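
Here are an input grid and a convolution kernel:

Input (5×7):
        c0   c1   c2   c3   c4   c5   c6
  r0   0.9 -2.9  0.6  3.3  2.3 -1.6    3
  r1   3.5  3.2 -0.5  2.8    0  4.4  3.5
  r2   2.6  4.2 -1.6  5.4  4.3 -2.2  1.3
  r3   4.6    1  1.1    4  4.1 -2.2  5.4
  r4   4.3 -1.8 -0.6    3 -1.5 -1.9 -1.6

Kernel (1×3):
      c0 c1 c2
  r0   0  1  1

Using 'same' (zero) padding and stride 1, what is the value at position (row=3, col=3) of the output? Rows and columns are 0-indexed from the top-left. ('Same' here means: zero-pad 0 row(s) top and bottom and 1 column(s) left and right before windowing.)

The receptive field on the zero-padded input at this output position is [1.1 4 4.1]. Elementwise product with the kernel and sum: 4·1 + 4.1·1.

8.1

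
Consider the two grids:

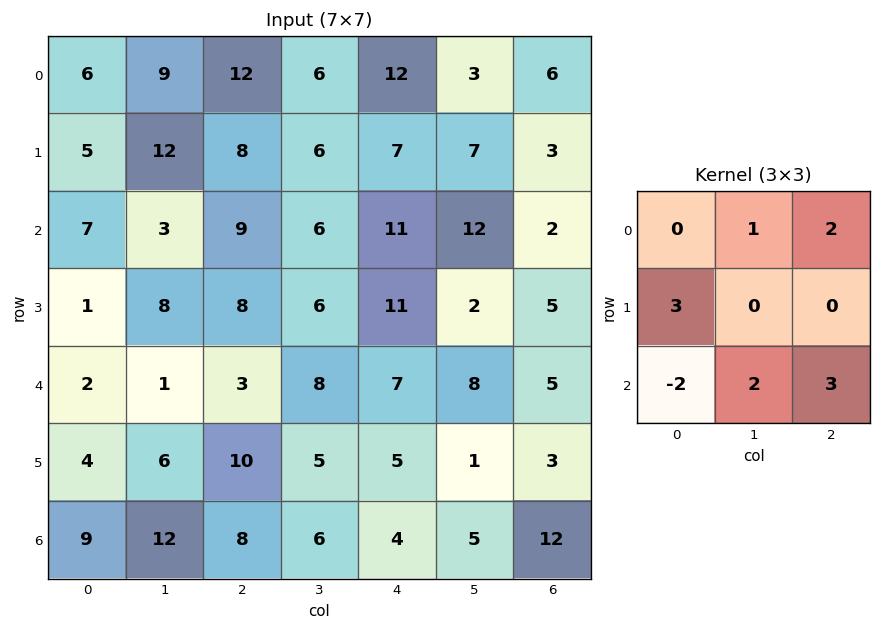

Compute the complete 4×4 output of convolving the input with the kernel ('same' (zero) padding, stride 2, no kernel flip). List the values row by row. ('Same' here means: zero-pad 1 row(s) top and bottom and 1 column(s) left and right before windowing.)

Output[0,0]: The receptive field on the zero-padded input at this output position is [0 0 0 / 0 6 9 / 0 5 12]. Elementwise product with the kernel and sum: 0·1 + 0·2 + 0·3 + 0·-2 + 5·2 + 12·3.

46 37 41 1
55 47 55 45
43 46 42 33
16 56 25 18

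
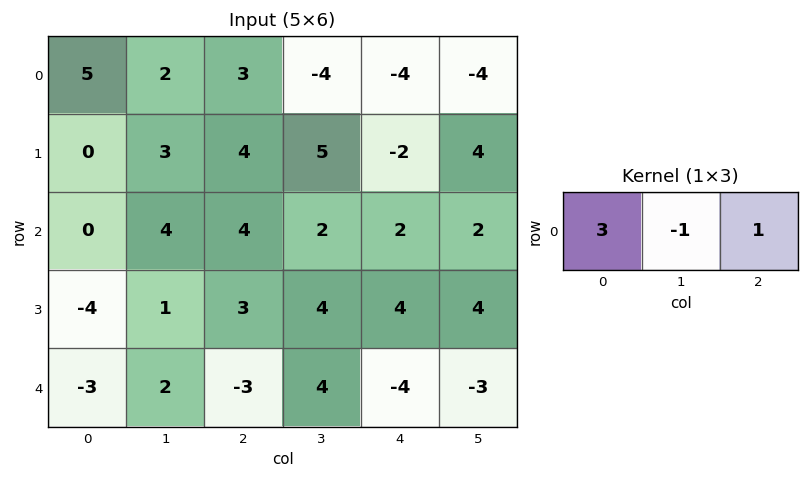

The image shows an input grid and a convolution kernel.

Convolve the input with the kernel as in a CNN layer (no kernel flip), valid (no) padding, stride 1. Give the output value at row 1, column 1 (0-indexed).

The receptive field on the input at this output position is [3 4 5]. Elementwise product with the kernel and sum: 3·3 + 4·-1 + 5·1.

10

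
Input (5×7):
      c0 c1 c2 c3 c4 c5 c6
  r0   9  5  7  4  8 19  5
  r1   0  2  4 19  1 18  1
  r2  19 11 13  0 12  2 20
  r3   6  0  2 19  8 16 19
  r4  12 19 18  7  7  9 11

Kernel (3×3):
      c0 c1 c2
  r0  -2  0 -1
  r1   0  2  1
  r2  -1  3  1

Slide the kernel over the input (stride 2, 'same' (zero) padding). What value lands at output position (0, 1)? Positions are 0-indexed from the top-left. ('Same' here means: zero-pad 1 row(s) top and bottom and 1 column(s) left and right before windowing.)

The receptive field on the zero-padded input at this output position is [0 0 0 / 5 7 4 / 2 4 19]. Elementwise product with the kernel and sum: 0·-2 + 0·-1 + 7·2 + 4·1 + 2·-1 + 4·3 + 19·1.

47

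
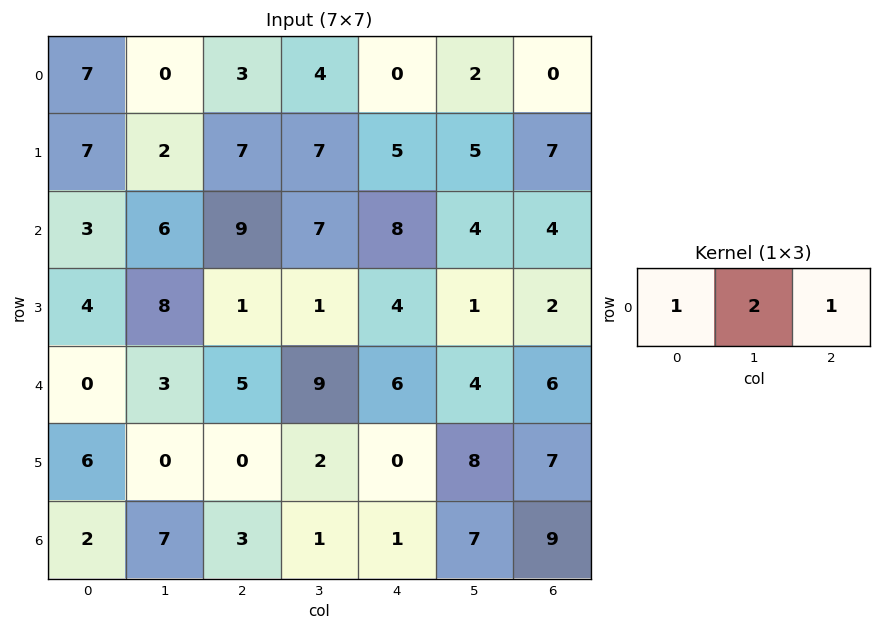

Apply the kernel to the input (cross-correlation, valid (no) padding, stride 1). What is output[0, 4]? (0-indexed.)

4

The receptive field on the input at this output position is [0 2 0]. Elementwise product with the kernel and sum: 0·1 + 2·2 + 0·1.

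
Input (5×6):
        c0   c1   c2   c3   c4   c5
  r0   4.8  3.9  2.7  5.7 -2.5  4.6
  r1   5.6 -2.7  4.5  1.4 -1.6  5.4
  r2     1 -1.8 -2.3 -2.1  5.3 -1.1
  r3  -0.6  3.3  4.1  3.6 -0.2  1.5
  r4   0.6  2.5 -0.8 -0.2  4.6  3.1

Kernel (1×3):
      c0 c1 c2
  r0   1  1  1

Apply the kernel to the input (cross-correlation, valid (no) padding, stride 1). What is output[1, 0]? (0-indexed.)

The receptive field on the input at this output position is [5.6 -2.7 4.5]. Elementwise product with the kernel and sum: 5.6·1 + -2.7·1 + 4.5·1.

7.4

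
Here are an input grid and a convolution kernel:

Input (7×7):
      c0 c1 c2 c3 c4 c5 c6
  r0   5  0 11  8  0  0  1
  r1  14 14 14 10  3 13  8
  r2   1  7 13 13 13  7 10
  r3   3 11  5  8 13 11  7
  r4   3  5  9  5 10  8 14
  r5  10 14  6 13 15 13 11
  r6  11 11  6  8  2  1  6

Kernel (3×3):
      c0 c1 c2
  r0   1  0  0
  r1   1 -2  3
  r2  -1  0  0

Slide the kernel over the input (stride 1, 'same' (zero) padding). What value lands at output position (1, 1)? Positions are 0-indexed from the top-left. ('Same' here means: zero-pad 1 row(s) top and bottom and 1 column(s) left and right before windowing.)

32

The receptive field on the zero-padded input at this output position is [5 0 11 / 14 14 14 / 1 7 13]. Elementwise product with the kernel and sum: 5·1 + 14·1 + 14·-2 + 14·3 + 1·-1.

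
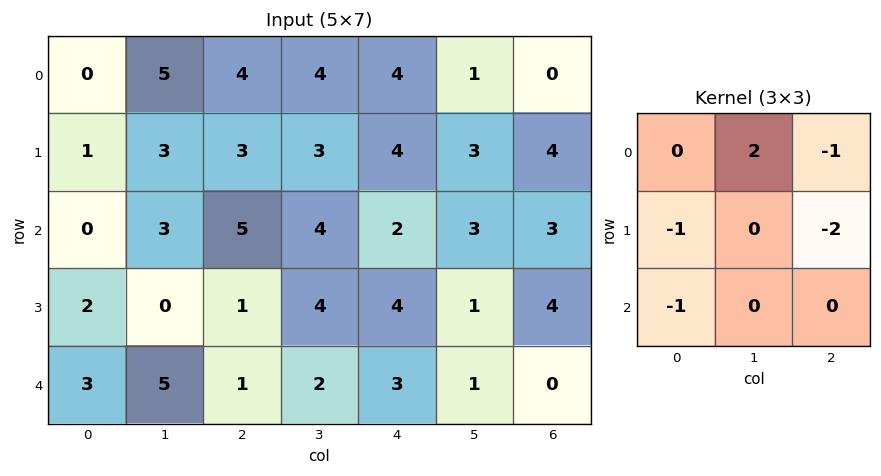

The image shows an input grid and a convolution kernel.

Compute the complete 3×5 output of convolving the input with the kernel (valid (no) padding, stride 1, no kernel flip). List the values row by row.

Output[0,0]: The receptive field on the input at this output position is [0 5 4 / 1 3 3 / 0 3 5]. Elementwise product with the kernel and sum: 5·2 + 4·-1 + 1·-1 + 3·-2 + 0·-1.
Output[0,1]: The receptive field on the input at this output position is [5 4 4 / 3 3 3 / 3 5 4]. Elementwise product with the kernel and sum: 4·2 + 4·-1 + 3·-1 + 3·-2 + 3·-1.

-1 -8 -12 -6 -12
-9 -8 -8 -9 -10
-6 -7 -4 -7 -12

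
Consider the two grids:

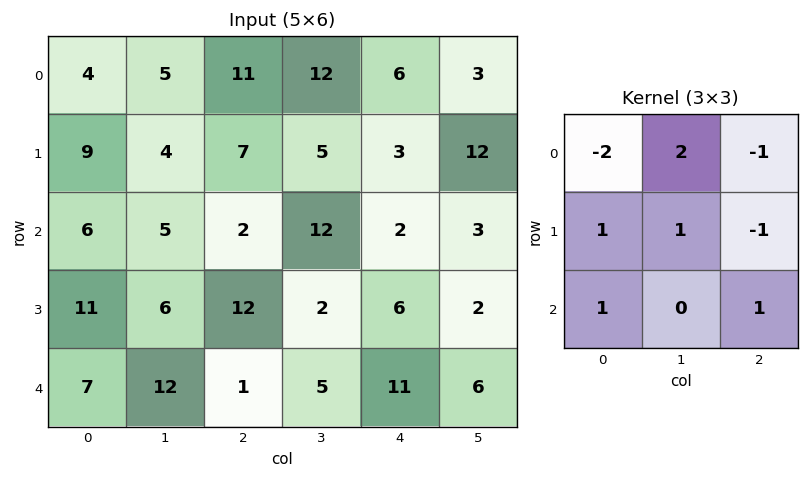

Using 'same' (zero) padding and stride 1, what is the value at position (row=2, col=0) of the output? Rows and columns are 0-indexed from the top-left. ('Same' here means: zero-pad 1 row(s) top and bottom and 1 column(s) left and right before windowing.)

The receptive field on the zero-padded input at this output position is [0 9 4 / 0 6 5 / 0 11 6]. Elementwise product with the kernel and sum: 0·-2 + 9·2 + 4·-1 + 0·1 + 6·1 + 5·-1 + 0·1 + 6·1.

21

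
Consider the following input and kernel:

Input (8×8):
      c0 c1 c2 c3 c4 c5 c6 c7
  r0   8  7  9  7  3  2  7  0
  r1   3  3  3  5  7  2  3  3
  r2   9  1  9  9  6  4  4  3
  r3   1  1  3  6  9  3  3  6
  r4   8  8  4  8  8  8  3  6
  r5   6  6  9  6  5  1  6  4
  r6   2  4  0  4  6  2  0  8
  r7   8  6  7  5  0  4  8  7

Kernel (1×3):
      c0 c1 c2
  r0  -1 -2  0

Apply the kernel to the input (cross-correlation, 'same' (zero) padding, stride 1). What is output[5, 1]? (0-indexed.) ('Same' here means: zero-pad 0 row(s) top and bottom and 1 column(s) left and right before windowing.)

-18

The receptive field on the zero-padded input at this output position is [6 6 9]. Elementwise product with the kernel and sum: 6·-1 + 6·-2.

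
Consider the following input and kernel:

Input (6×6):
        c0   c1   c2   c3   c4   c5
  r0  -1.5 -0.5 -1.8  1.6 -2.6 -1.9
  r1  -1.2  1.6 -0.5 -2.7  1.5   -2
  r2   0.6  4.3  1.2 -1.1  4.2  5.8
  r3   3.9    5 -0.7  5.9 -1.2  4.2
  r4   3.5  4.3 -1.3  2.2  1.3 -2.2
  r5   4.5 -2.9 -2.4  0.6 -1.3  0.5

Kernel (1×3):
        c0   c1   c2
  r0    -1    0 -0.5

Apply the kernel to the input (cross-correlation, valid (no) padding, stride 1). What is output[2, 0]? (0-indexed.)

-1.2

The receptive field on the input at this output position is [0.6 4.3 1.2]. Elementwise product with the kernel and sum: 0.6·-1 + 1.2·-0.5.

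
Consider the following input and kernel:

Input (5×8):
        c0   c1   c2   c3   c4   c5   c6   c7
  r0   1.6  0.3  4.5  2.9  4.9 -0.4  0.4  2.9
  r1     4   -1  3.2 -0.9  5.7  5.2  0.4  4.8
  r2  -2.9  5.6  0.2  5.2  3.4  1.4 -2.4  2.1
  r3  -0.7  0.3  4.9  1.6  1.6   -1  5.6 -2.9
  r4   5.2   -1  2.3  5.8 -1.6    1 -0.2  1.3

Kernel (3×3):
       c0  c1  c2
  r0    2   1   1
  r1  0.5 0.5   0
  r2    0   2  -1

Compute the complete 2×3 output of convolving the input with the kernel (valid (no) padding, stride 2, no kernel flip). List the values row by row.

20.5 24.95 20.45
-4.5 25.45 8.3

Output[0,0]: The receptive field on the input at this output position is [1.6 0.3 4.5 / 4 -1 3.2 / -2.9 5.6 0.2]. Elementwise product with the kernel and sum: 1.6·2 + 0.3·1 + 4.5·1 + 4·0.5 + -1·0.5 + 5.6·2 + 0.2·-1.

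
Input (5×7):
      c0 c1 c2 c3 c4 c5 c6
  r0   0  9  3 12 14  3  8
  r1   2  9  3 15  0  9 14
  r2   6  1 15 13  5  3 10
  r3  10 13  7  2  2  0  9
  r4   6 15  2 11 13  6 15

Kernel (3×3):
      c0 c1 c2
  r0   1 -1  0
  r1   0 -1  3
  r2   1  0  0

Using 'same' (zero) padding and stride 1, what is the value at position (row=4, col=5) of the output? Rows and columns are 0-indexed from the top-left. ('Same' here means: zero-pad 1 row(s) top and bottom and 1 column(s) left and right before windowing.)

The receptive field on the zero-padded input at this output position is [2 0 9 / 13 6 15 / 0 0 0]. Elementwise product with the kernel and sum: 2·1 + 0·-1 + 6·-1 + 15·3 + 0·1.

41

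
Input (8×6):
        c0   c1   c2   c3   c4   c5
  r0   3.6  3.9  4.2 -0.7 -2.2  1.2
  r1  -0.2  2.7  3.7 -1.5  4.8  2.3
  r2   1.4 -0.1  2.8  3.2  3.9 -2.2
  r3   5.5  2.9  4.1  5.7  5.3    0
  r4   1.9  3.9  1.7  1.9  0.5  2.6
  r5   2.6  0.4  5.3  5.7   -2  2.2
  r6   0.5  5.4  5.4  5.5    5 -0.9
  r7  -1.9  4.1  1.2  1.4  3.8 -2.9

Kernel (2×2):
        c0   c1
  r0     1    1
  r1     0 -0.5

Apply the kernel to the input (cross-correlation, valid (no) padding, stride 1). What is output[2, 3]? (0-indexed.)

The receptive field on the input at this output position is [3.2 3.9 / 5.7 5.3]. Elementwise product with the kernel and sum: 3.2·1 + 3.9·1 + 5.3·-0.5.

4.45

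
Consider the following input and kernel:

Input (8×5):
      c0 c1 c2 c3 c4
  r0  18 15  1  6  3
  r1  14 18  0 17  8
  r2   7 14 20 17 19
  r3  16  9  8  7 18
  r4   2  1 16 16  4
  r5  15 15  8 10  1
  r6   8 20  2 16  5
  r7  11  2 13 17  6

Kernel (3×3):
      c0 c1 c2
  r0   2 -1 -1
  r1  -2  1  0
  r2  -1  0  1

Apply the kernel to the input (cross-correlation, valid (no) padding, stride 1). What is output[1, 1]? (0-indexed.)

The receptive field on the input at this output position is [18 0 17 / 14 20 17 / 9 8 7]. Elementwise product with the kernel and sum: 18·2 + 0·-1 + 17·-1 + 14·-2 + 20·1 + 9·-1 + 7·1.

9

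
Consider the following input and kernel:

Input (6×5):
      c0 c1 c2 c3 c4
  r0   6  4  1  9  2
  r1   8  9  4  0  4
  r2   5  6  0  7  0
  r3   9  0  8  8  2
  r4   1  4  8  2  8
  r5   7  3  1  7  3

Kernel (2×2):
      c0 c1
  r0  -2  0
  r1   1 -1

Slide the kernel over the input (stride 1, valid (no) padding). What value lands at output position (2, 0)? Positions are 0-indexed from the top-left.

The receptive field on the input at this output position is [5 6 / 9 0]. Elementwise product with the kernel and sum: 5·-2 + 9·1 + 0·-1.

-1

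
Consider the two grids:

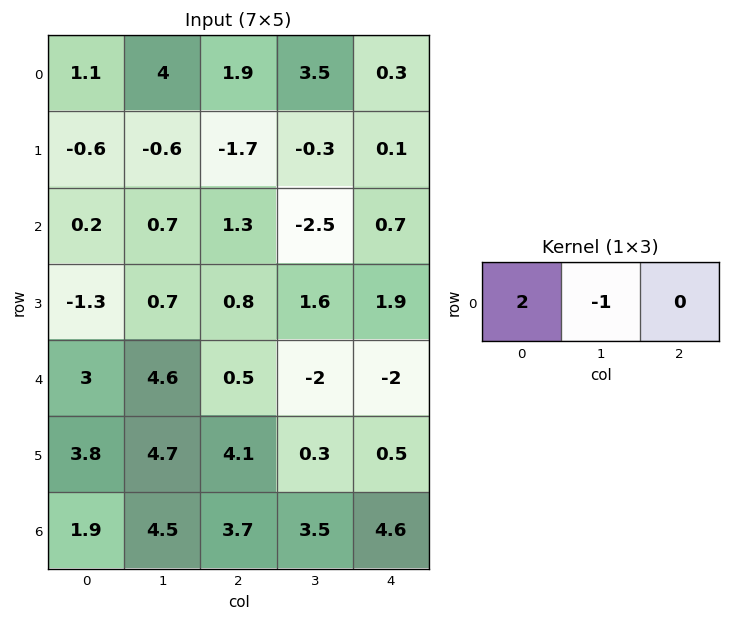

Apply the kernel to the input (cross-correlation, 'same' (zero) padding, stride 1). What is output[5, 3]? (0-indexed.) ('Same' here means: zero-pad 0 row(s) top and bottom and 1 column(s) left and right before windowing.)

The receptive field on the zero-padded input at this output position is [4.1 0.3 0.5]. Elementwise product with the kernel and sum: 4.1·2 + 0.3·-1.

7.9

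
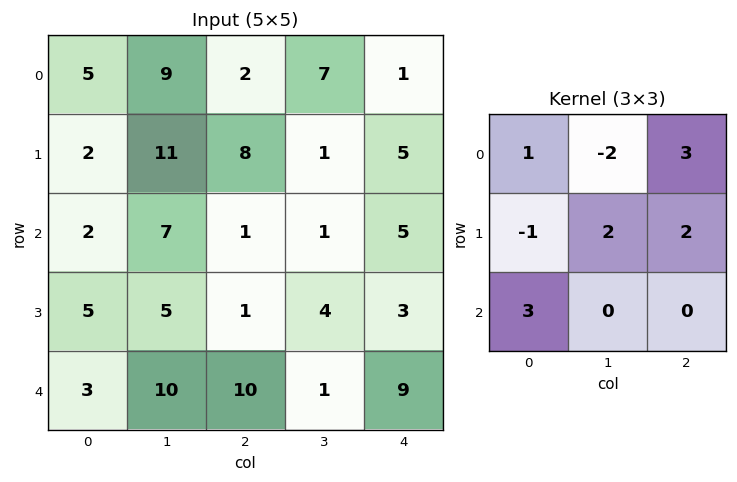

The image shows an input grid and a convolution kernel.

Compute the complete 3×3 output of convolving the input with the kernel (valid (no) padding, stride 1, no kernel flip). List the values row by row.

Output[0,0]: The receptive field on the input at this output position is [5 9 2 / 2 11 8 / 2 7 1]. Elementwise product with the kernel and sum: 5·1 + 9·-2 + 2·3 + 2·-1 + 11·2 + 8·2 + 2·3.
Output[0,1]: The receptive field on the input at this output position is [9 2 7 / 11 8 1 / 7 1 1]. Elementwise product with the kernel and sum: 9·1 + 2·-2 + 7·3 + 11·-1 + 8·2 + 1·2 + 7·3.

35 54 -2
33 10 35
7 43 57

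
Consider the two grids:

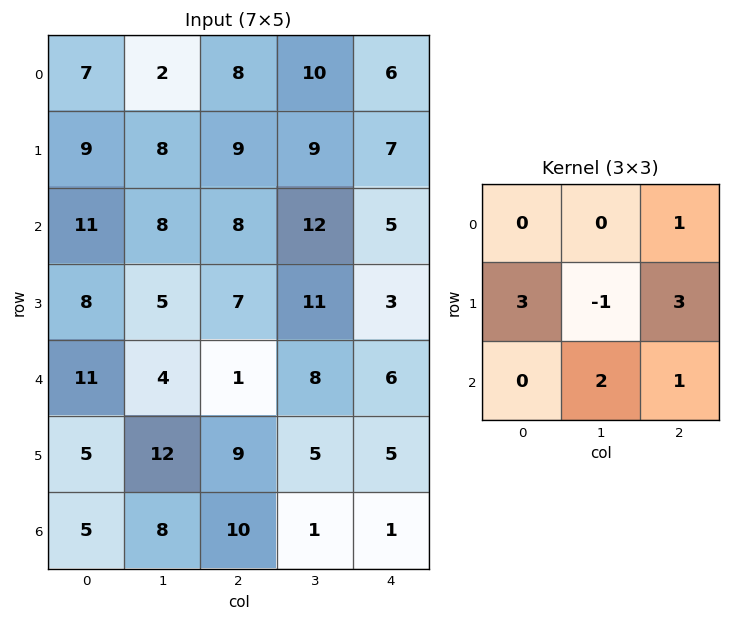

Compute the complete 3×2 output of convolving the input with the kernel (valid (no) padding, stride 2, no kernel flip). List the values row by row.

Output[0,0]: The receptive field on the input at this output position is [7 2 8 / 9 8 9 / 11 8 8]. Elementwise product with the kernel and sum: 8·1 + 9·3 + 8·-1 + 9·3 + 8·2 + 8·1.
Output[0,1]: The receptive field on the input at this output position is [8 10 6 / 9 9 7 / 8 12 5]. Elementwise product with the kernel and sum: 6·1 + 9·3 + 9·-1 + 7·3 + 12·2 + 5·1.

78 74
57 46
57 46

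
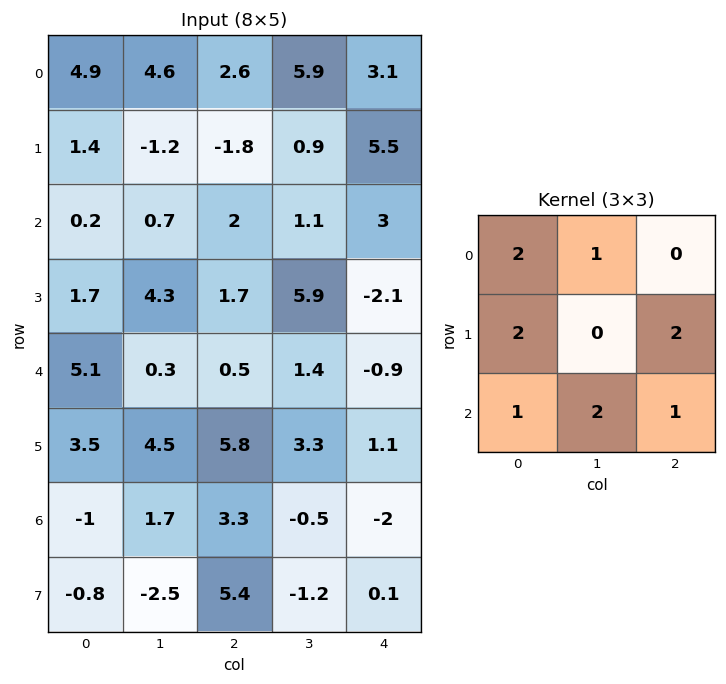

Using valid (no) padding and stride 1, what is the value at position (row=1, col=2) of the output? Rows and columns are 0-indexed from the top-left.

18.7

The receptive field on the input at this output position is [-1.8 0.9 5.5 / 2 1.1 3 / 1.7 5.9 -2.1]. Elementwise product with the kernel and sum: -1.8·2 + 0.9·1 + 2·2 + 3·2 + 1.7·1 + 5.9·2 + -2.1·1.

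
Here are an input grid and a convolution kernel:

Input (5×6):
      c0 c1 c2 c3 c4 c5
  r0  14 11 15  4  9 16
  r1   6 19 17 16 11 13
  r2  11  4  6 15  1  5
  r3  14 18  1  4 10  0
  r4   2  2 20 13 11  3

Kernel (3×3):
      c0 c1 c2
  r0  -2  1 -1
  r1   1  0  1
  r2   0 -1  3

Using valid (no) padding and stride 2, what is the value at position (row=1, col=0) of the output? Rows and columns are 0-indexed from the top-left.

The receptive field on the input at this output position is [11 4 6 / 14 18 1 / 2 2 20]. Elementwise product with the kernel and sum: 11·-2 + 4·1 + 6·-1 + 14·1 + 1·1 + 2·-1 + 20·3.

49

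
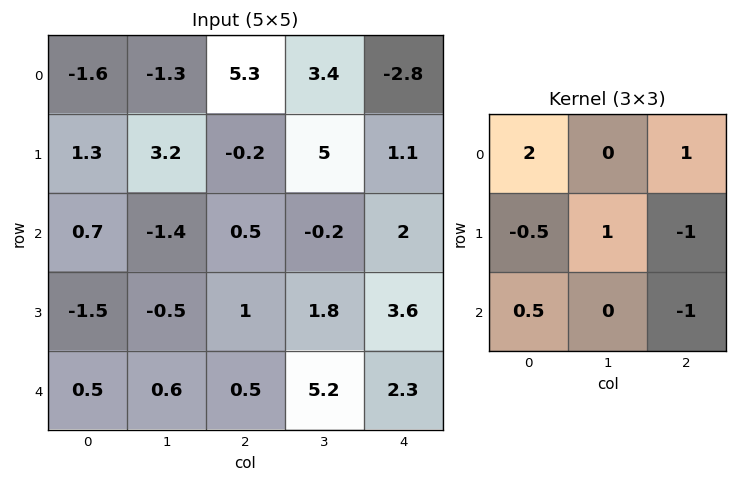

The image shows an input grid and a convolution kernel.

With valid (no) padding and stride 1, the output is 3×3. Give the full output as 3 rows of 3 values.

Output[0,0]: The receptive field on the input at this output position is [-1.6 -1.3 5.3 / 1.3 3.2 -0.2 / 0.7 -1.4 0.5]. Elementwise product with the kernel and sum: -1.6·2 + 5.3·1 + 1.3·-0.5 + 3.2·1 + -0.2·-1 + 0.7·0.5 + 0.5·-1.
Output[0,1]: The receptive field on the input at this output position is [-1.3 5.3 3.4 / 3.2 -0.2 5 / -1.4 0.5 -0.2]. Elementwise product with the kernel and sum: -1.3·2 + 3.4·1 + 3.2·-0.5 + -0.2·1 + 5·-1 + -1.4·0.5 + -0.2·-1.

4.7 -6.5 10.05
-1.6 10.75 -4.85
0.9 -8.45 -1.35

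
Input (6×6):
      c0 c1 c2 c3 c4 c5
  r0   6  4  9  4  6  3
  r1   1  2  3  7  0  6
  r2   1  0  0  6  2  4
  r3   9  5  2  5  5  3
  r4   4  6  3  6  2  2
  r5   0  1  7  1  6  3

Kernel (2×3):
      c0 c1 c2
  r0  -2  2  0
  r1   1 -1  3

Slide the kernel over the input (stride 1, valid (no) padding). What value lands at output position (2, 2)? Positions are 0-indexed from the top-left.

24

The receptive field on the input at this output position is [0 6 2 / 2 5 5]. Elementwise product with the kernel and sum: 0·-2 + 6·2 + 2·1 + 5·-1 + 5·3.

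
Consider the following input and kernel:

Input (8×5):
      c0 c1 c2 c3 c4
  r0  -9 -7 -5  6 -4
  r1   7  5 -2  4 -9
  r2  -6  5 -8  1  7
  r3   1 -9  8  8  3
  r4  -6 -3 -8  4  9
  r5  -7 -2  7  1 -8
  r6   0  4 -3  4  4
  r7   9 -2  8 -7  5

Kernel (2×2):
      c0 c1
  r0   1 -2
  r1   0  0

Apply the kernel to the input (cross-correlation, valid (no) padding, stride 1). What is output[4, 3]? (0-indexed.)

The receptive field on the input at this output position is [4 9 / 1 -8]. Elementwise product with the kernel and sum: 4·1 + 9·-2.

-14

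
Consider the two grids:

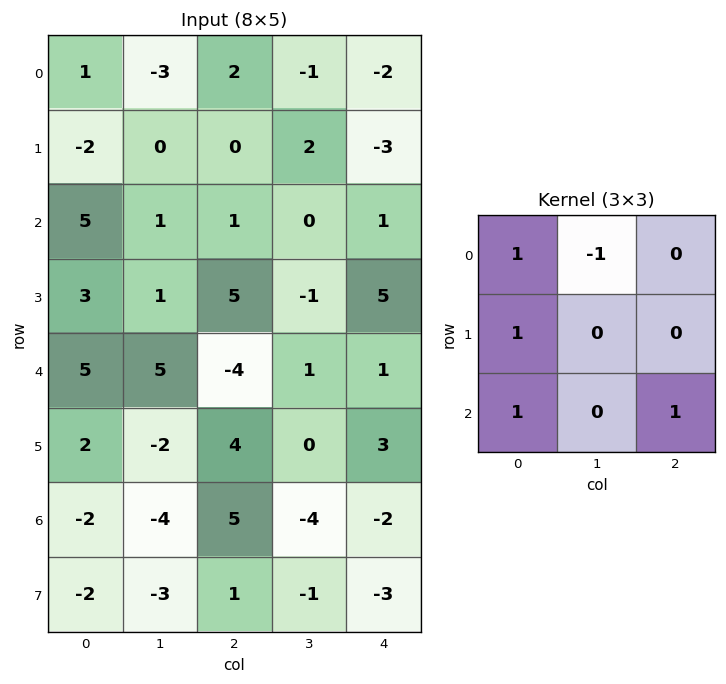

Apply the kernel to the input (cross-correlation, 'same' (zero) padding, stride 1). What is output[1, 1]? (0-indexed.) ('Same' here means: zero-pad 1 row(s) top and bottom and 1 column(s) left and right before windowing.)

8

The receptive field on the zero-padded input at this output position is [1 -3 2 / -2 0 0 / 5 1 1]. Elementwise product with the kernel and sum: 1·1 + -3·-1 + -2·1 + 5·1 + 1·1.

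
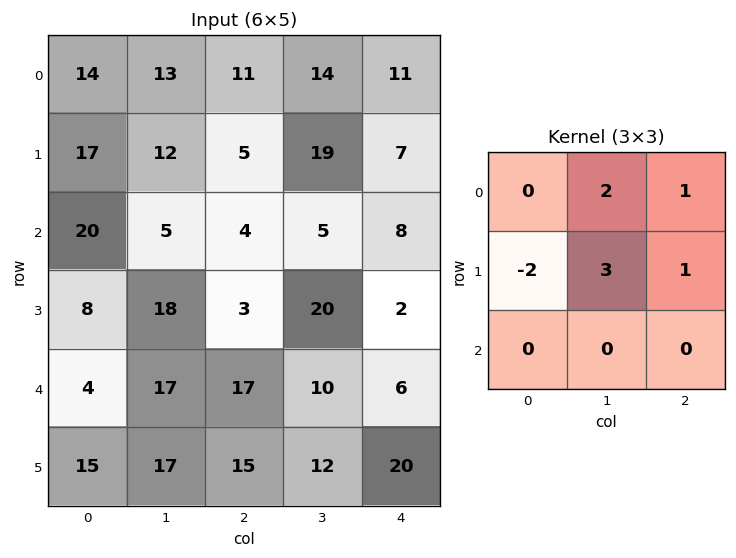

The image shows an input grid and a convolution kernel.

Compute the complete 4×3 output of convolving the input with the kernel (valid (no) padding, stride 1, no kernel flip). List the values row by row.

Output[0,0]: The receptive field on the input at this output position is [14 13 11 / 17 12 5 / 20 5 4]. Elementwise product with the kernel and sum: 13·2 + 11·1 + 17·-2 + 12·3 + 5·1.

44 46 93
8 36 60
55 6 74
99 53 44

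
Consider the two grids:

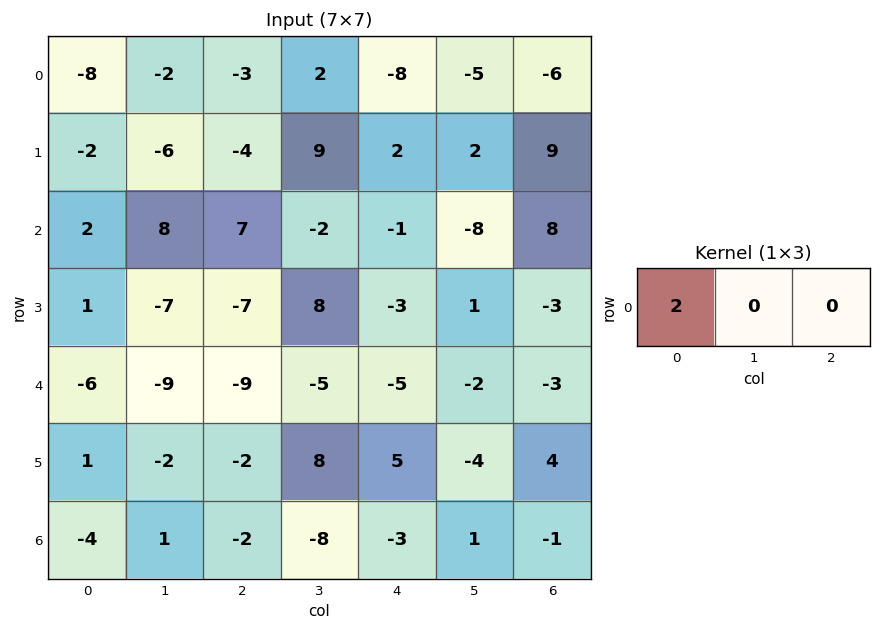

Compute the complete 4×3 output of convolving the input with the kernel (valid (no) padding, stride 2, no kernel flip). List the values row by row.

Output[0,0]: The receptive field on the input at this output position is [-8 -2 -3]. Elementwise product with the kernel and sum: -8·2.

-16 -6 -16
4 14 -2
-12 -18 -10
-8 -4 -6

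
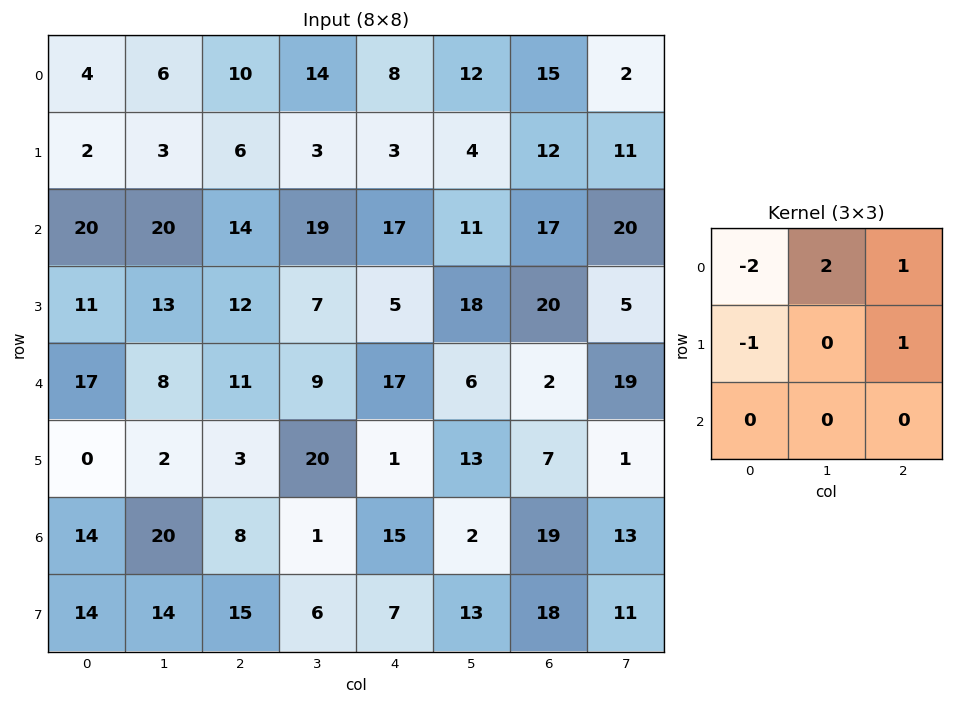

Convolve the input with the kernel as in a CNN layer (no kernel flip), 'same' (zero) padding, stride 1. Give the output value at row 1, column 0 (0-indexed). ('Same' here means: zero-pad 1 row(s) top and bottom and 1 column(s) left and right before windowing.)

The receptive field on the zero-padded input at this output position is [0 4 6 / 0 2 3 / 0 20 20]. Elementwise product with the kernel and sum: 0·-2 + 4·2 + 6·1 + 0·-1 + 3·1.

17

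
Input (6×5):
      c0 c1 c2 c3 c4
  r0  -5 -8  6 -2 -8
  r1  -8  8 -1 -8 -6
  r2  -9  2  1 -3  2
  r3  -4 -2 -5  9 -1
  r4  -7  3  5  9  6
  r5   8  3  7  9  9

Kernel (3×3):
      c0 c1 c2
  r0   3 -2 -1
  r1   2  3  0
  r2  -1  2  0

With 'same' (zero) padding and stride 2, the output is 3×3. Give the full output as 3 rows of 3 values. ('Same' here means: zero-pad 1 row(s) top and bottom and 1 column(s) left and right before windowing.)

-31 -8 -32
-27 33 -23
5 27 74

Output[0,0]: The receptive field on the zero-padded input at this output position is [0 0 0 / 0 -5 -8 / 0 -8 8]. Elementwise product with the kernel and sum: 0·3 + 0·-2 + 0·-1 + 0·2 + -5·3 + 0·-1 + -8·2.
Output[0,1]: The receptive field on the zero-padded input at this output position is [0 0 0 / -8 6 -2 / 8 -1 -8]. Elementwise product with the kernel and sum: 0·3 + 0·-2 + 0·-1 + -8·2 + 6·3 + 8·-1 + -1·2.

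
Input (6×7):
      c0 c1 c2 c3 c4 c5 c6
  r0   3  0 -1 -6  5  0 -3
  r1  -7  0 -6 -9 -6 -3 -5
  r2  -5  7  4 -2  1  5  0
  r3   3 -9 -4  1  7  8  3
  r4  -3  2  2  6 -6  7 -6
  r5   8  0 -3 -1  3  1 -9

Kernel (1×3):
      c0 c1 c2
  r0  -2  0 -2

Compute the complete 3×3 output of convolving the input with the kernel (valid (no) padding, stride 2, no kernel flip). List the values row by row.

Output[0,0]: The receptive field on the input at this output position is [3 0 -1]. Elementwise product with the kernel and sum: 3·-2 + -1·-2.
Output[0,1]: The receptive field on the input at this output position is [-1 -6 5]. Elementwise product with the kernel and sum: -1·-2 + 5·-2.

-4 -8 -4
2 -10 -2
2 8 24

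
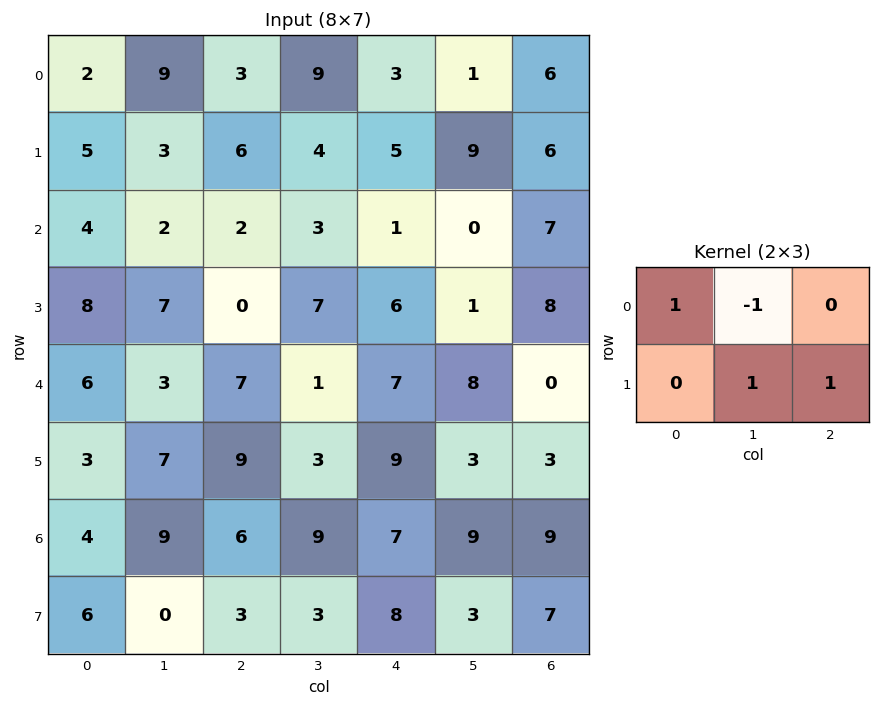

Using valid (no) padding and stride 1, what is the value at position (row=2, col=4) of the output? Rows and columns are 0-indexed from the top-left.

10

The receptive field on the input at this output position is [1 0 7 / 6 1 8]. Elementwise product with the kernel and sum: 1·1 + 0·-1 + 1·1 + 8·1.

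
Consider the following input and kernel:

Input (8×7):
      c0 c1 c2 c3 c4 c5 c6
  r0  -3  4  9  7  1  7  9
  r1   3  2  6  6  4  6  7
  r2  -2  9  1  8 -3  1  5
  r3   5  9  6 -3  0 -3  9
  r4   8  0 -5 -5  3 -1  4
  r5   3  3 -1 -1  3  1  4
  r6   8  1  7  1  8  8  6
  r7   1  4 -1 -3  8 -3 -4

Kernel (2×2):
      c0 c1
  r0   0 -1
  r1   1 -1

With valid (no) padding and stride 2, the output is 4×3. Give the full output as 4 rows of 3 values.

-3 -7 -9
-13 1 2
0 5 3
-4 1 3

Output[0,0]: The receptive field on the input at this output position is [-3 4 / 3 2]. Elementwise product with the kernel and sum: 4·-1 + 3·1 + 2·-1.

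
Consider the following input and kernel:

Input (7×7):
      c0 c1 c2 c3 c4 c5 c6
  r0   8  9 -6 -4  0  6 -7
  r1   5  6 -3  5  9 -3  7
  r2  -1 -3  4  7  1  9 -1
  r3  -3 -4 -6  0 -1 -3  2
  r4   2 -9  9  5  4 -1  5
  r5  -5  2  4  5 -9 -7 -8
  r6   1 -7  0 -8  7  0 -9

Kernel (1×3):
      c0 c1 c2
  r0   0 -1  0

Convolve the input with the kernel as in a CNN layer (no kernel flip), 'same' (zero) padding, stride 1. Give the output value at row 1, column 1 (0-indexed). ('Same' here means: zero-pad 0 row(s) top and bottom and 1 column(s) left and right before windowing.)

The receptive field on the zero-padded input at this output position is [5 6 -3]. Elementwise product with the kernel and sum: 6·-1.

-6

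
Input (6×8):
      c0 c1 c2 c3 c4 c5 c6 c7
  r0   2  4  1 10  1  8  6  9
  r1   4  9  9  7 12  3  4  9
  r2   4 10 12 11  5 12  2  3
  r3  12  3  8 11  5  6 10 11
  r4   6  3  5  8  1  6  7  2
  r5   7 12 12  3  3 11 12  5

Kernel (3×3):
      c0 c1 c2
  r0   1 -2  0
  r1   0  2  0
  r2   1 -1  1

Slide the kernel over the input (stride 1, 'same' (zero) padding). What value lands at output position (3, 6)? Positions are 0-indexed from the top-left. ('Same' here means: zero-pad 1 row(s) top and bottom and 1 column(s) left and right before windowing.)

The receptive field on the zero-padded input at this output position is [12 2 3 / 6 10 11 / 6 7 2]. Elementwise product with the kernel and sum: 12·1 + 2·-2 + 10·2 + 6·1 + 7·-1 + 2·1.

29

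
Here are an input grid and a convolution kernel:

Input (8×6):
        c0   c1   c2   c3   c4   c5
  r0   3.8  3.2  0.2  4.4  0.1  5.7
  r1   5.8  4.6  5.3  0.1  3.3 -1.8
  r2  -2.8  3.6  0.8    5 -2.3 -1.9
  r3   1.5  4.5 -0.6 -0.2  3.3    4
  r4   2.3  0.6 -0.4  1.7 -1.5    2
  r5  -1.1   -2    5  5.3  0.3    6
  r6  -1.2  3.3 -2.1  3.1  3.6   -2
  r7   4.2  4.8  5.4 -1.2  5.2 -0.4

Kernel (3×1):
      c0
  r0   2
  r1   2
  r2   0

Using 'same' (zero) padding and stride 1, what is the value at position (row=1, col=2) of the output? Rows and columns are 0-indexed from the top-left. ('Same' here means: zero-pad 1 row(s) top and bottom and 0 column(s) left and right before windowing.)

The receptive field on the zero-padded input at this output position is [0.2 / 5.3 / 0.8]. Elementwise product with the kernel and sum: 0.2·2 + 5.3·2.

11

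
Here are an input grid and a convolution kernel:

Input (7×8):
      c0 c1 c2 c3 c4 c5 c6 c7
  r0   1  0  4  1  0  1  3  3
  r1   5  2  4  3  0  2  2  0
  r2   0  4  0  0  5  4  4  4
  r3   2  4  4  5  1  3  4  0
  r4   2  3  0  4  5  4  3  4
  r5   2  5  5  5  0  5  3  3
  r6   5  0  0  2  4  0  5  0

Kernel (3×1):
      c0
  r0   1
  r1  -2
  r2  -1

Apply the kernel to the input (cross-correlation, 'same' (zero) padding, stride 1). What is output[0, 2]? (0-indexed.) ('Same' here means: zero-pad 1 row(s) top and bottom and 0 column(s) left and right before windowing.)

The receptive field on the zero-padded input at this output position is [0 / 4 / 4]. Elementwise product with the kernel and sum: 0·1 + 4·-2 + 4·-1.

-12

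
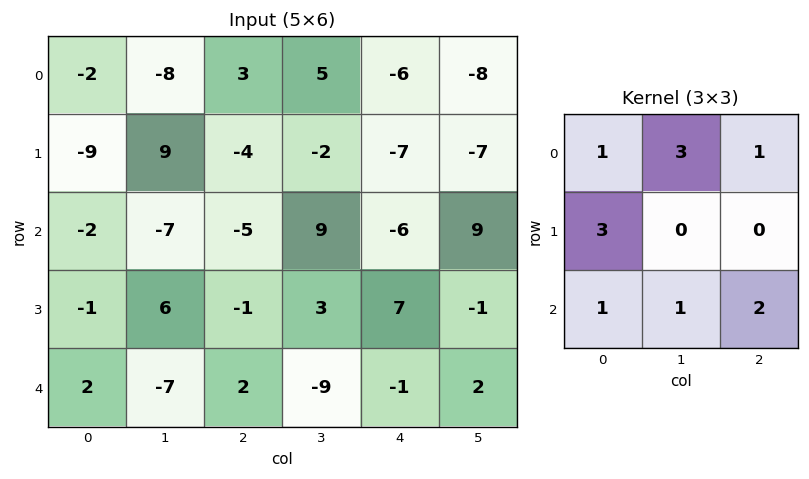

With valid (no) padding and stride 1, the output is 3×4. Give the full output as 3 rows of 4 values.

-69 39 -8 -6
11 -15 -16 5
-32 -18 4 3

Output[0,0]: The receptive field on the input at this output position is [-2 -8 3 / -9 9 -4 / -2 -7 -5]. Elementwise product with the kernel and sum: -2·1 + -8·3 + 3·1 + -9·3 + -2·1 + -7·1 + -5·2.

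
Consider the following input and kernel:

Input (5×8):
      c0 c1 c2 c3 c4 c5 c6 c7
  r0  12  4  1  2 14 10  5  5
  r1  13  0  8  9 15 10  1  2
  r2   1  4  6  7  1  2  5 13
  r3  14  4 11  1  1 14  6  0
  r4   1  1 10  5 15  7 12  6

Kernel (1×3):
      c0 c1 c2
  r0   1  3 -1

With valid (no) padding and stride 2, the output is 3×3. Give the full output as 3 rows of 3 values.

Output[0,0]: The receptive field on the input at this output position is [12 4 1]. Elementwise product with the kernel and sum: 12·1 + 4·3 + 1·-1.
Output[0,1]: The receptive field on the input at this output position is [1 2 14]. Elementwise product with the kernel and sum: 1·1 + 2·3 + 14·-1.

23 -7 39
7 26 2
-6 10 24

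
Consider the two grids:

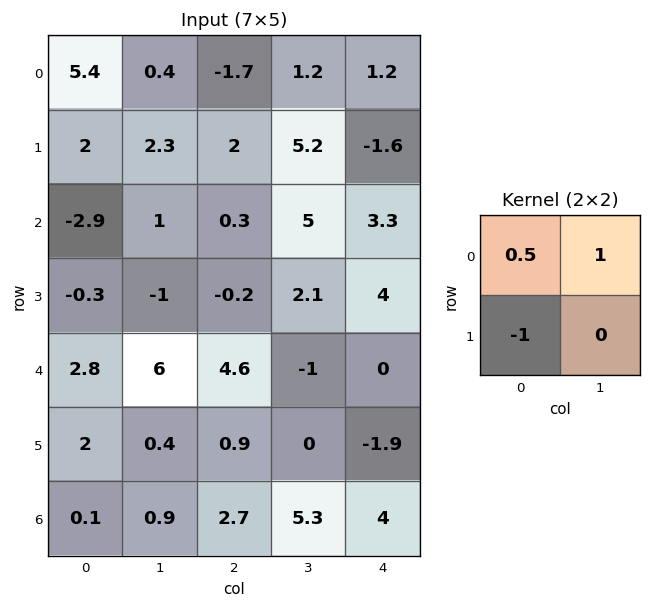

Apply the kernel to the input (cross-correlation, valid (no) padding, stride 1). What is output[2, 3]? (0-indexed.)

The receptive field on the input at this output position is [5 3.3 / 2.1 4]. Elementwise product with the kernel and sum: 5·0.5 + 3.3·1 + 2.1·-1.

3.7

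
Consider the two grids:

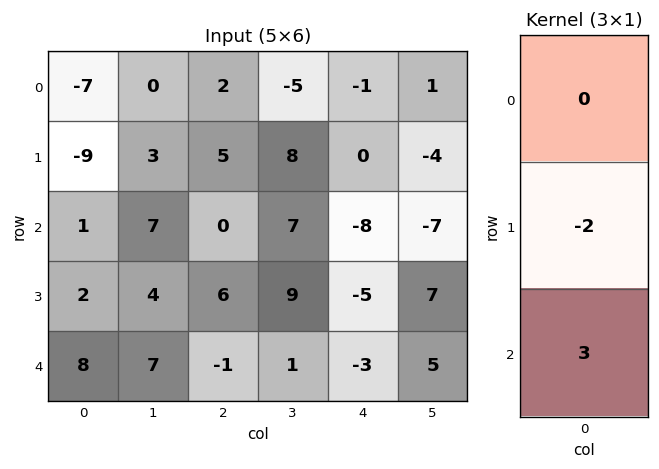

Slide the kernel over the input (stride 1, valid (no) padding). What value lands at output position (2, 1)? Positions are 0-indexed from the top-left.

The receptive field on the input at this output position is [7 / 4 / 7]. Elementwise product with the kernel and sum: 4·-2 + 7·3.

13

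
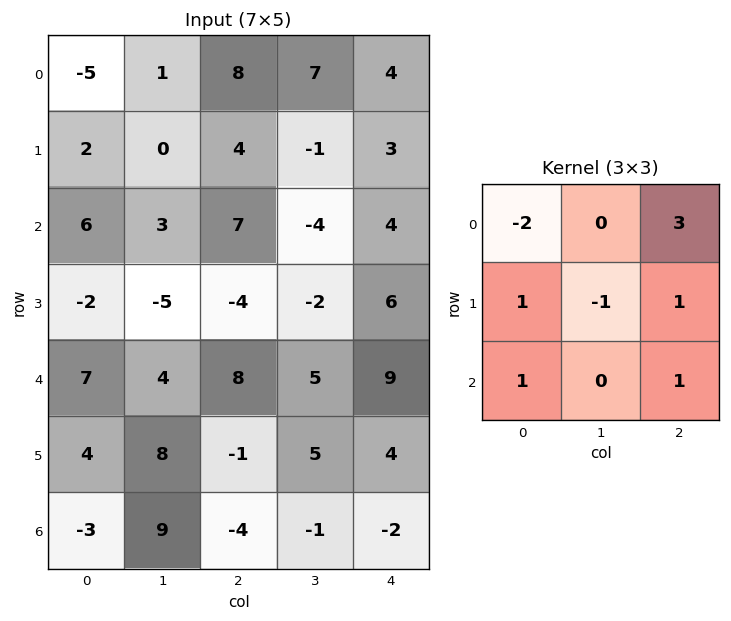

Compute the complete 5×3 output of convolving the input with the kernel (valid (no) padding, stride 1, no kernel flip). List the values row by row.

53 13 15
12 -18 18
23 -12 19
6 18 41
-2 29 3

Output[0,0]: The receptive field on the input at this output position is [-5 1 8 / 2 0 4 / 6 3 7]. Elementwise product with the kernel and sum: -5·-2 + 8·3 + 2·1 + 0·-1 + 4·1 + 6·1 + 7·1.
Output[0,1]: The receptive field on the input at this output position is [1 8 7 / 0 4 -1 / 3 7 -4]. Elementwise product with the kernel and sum: 1·-2 + 7·3 + 0·1 + 4·-1 + -1·1 + 3·1 + -4·1.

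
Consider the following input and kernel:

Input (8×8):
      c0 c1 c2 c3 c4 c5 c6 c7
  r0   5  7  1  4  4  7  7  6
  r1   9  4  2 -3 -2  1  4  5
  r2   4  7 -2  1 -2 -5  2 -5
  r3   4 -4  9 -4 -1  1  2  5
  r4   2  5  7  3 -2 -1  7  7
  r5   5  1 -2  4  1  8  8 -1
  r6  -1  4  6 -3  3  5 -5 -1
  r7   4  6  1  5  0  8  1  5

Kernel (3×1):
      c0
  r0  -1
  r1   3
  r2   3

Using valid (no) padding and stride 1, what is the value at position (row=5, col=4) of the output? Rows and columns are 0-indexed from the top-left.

The receptive field on the input at this output position is [1 / 3 / 0]. Elementwise product with the kernel and sum: 1·-1 + 3·3 + 0·3.

8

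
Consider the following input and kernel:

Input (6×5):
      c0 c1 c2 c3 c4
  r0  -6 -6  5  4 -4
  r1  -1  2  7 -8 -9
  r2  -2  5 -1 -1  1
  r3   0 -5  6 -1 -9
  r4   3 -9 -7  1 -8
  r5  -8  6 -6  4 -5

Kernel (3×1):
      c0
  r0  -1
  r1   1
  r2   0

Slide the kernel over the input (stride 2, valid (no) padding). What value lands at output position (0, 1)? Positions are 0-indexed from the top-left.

The receptive field on the input at this output position is [5 / 7 / -1]. Elementwise product with the kernel and sum: 5·-1 + 7·1.

2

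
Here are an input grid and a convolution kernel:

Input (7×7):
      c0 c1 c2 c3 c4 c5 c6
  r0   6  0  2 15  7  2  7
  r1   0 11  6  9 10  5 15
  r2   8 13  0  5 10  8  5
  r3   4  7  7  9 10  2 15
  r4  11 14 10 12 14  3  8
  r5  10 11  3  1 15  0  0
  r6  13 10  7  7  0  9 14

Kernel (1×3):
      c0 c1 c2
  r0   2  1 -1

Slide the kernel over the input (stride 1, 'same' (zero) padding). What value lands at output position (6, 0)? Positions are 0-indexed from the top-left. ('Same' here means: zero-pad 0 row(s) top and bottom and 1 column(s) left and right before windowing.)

The receptive field on the zero-padded input at this output position is [0 13 10]. Elementwise product with the kernel and sum: 0·2 + 13·1 + 10·-1.

3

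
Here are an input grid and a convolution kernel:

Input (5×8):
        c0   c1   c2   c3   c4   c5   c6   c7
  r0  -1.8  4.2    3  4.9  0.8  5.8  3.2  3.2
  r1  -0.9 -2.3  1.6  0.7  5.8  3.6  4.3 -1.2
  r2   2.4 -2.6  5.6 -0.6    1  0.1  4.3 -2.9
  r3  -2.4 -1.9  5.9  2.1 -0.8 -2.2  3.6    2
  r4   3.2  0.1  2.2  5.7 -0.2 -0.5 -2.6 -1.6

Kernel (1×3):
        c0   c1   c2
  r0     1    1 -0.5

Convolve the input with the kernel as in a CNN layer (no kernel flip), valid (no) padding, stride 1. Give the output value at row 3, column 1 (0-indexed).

2.95

The receptive field on the input at this output position is [-1.9 5.9 2.1]. Elementwise product with the kernel and sum: -1.9·1 + 5.9·1 + 2.1·-0.5.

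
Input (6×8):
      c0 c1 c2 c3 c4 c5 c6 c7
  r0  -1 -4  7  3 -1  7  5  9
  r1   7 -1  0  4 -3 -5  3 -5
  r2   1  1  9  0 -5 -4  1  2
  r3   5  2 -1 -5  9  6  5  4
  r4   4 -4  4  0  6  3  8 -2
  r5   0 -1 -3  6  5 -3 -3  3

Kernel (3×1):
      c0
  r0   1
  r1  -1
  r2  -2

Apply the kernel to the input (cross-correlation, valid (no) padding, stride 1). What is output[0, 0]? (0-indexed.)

-10

The receptive field on the input at this output position is [-1 / 7 / 1]. Elementwise product with the kernel and sum: -1·1 + 7·-1 + 1·-2.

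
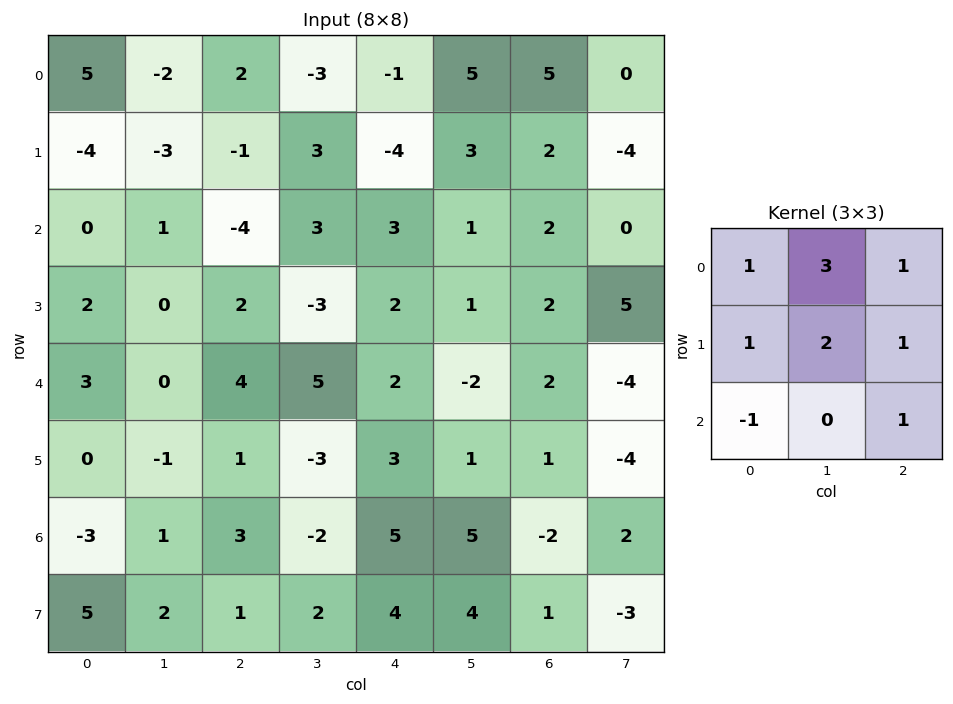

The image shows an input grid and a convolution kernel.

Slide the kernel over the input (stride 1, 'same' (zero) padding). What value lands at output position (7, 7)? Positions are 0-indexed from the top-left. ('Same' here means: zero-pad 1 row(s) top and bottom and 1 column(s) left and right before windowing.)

-1

The receptive field on the zero-padded input at this output position is [-2 2 0 / 1 -3 0 / 0 0 0]. Elementwise product with the kernel and sum: -2·1 + 2·3 + 0·1 + 1·1 + -3·2 + 0·1 + 0·-1 + 0·1.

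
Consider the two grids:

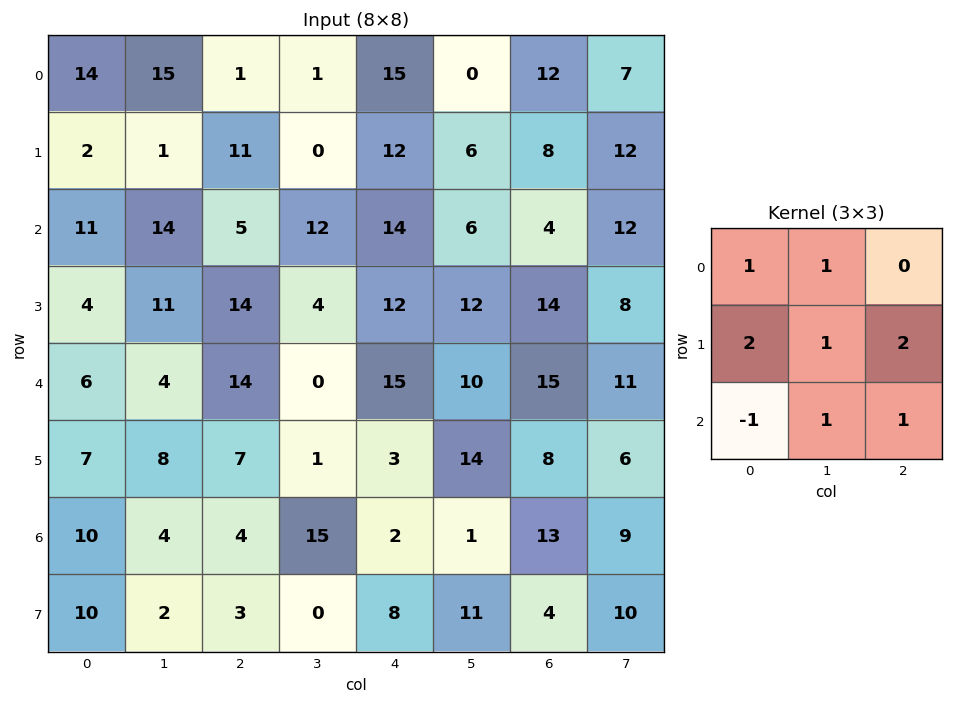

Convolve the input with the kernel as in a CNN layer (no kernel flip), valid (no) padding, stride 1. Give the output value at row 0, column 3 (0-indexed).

The receptive field on the input at this output position is [1 15 0 / 0 12 6 / 12 14 6]. Elementwise product with the kernel and sum: 1·1 + 15·1 + 0·2 + 12·1 + 6·2 + 12·-1 + 14·1 + 6·1.

48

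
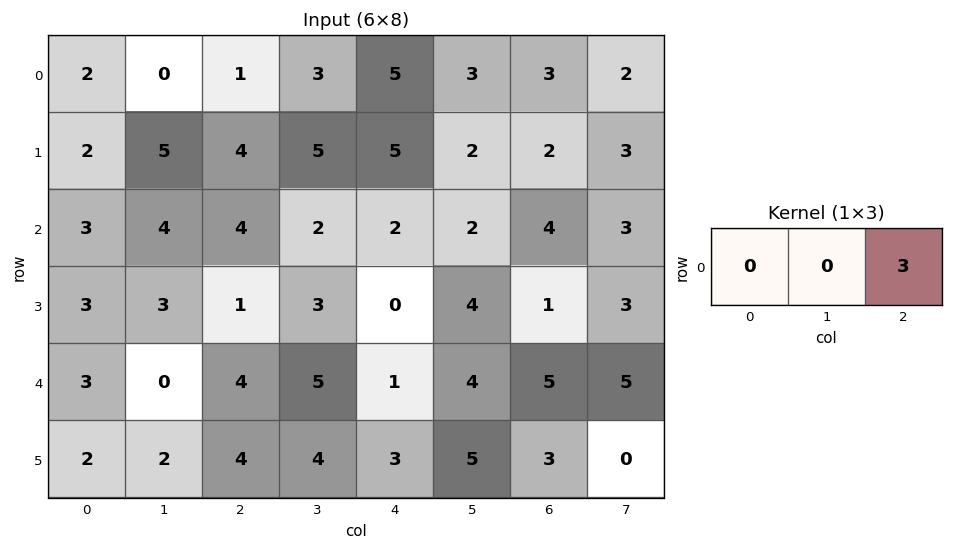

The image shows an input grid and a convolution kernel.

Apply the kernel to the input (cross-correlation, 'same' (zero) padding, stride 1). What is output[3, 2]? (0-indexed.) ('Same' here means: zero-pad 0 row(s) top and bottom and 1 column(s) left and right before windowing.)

9

The receptive field on the zero-padded input at this output position is [3 1 3]. Elementwise product with the kernel and sum: 3·3.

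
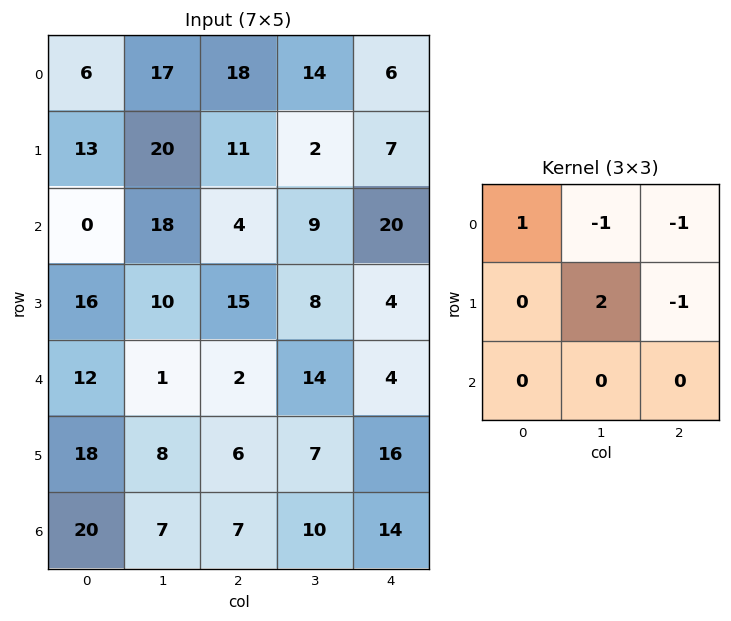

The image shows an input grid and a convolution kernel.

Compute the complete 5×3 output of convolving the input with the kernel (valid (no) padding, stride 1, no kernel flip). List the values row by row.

Output[0,0]: The receptive field on the input at this output position is [6 17 18 / 13 20 11 / 0 18 4]. Elementwise product with the kernel and sum: 6·1 + 17·-1 + 18·-1 + 20·2 + 11·-1.
Output[0,1]: The receptive field on the input at this output position is [17 18 14 / 20 11 2 / 18 4 9]. Elementwise product with the kernel and sum: 17·1 + 18·-1 + 14·-1 + 11·2 + 2·-1.

0 5 -5
14 6 0
-17 27 -13
-9 -23 27
19 -10 -18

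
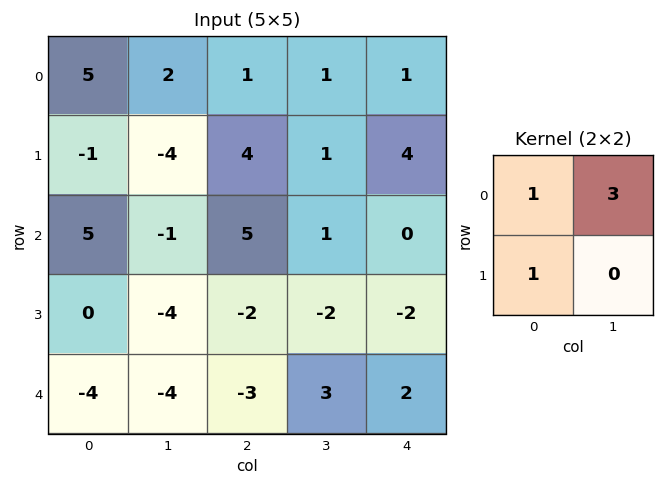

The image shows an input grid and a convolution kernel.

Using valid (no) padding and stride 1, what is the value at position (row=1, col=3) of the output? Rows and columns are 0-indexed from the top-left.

The receptive field on the input at this output position is [1 4 / 1 0]. Elementwise product with the kernel and sum: 1·1 + 4·3 + 1·1.

14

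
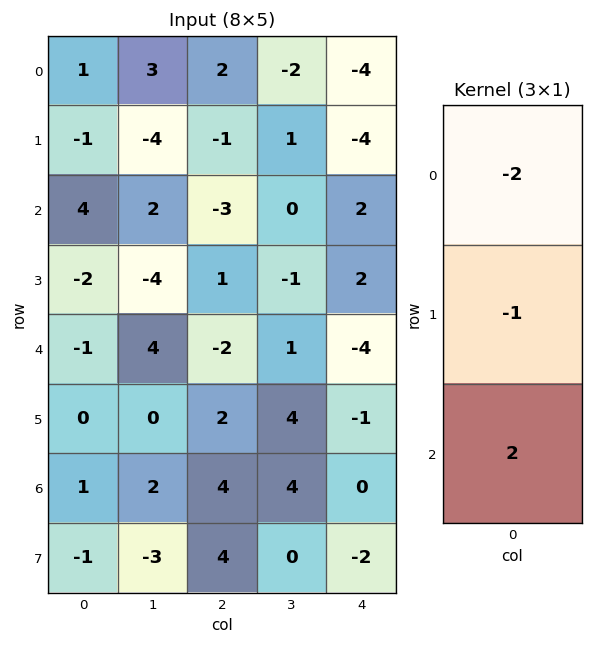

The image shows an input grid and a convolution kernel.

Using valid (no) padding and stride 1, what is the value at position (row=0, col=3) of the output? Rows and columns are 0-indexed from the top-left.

3

The receptive field on the input at this output position is [-2 / 1 / 0]. Elementwise product with the kernel and sum: -2·-2 + 1·-1 + 0·2.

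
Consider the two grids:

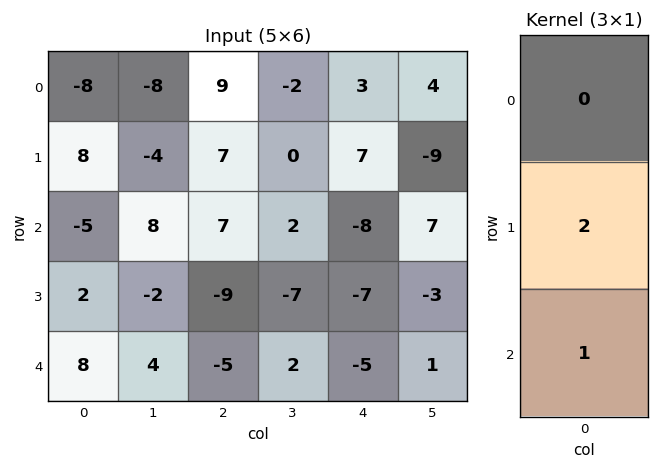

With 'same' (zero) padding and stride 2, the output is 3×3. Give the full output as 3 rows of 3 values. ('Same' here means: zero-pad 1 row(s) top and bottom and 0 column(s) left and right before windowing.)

-8 25 13
-8 5 -23
16 -10 -10

Output[0,0]: The receptive field on the zero-padded input at this output position is [0 / -8 / 8]. Elementwise product with the kernel and sum: -8·2 + 8·1.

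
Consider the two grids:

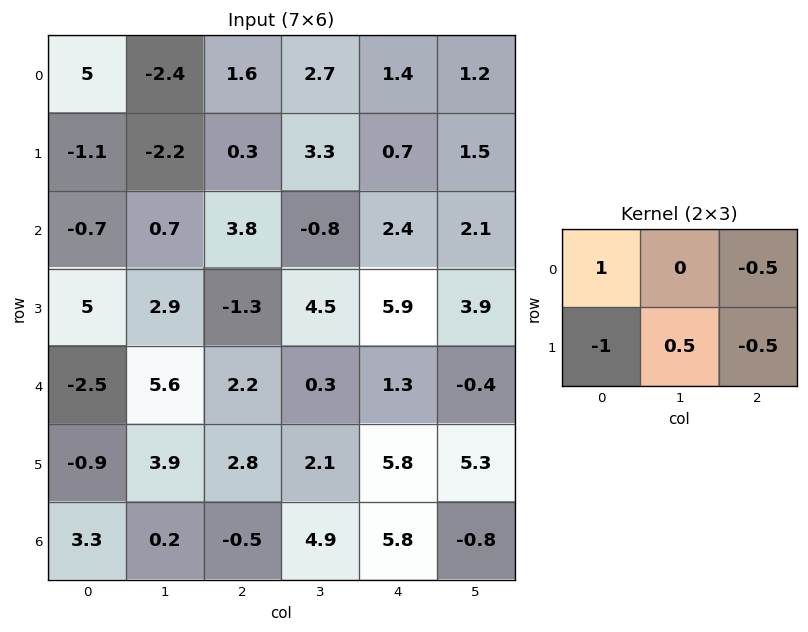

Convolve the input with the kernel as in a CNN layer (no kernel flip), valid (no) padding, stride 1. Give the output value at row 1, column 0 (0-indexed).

The receptive field on the input at this output position is [-1.1 -2.2 0.3 / -0.7 0.7 3.8]. Elementwise product with the kernel and sum: -1.1·1 + 0.3·-0.5 + -0.7·-1 + 0.7·0.5 + 3.8·-0.5.

-2.1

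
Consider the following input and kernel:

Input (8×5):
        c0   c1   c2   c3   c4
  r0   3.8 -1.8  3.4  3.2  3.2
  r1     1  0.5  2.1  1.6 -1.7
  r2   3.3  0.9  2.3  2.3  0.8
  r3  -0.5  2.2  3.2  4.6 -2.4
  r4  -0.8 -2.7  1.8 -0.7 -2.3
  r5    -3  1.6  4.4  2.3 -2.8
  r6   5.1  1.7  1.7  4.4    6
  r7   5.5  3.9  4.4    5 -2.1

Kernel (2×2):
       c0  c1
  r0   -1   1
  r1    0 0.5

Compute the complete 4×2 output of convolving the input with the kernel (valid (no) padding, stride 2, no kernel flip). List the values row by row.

-5.35 0.6
-1.3 2.3
-1.1 -1.35
-1.45 5.2

Output[0,0]: The receptive field on the input at this output position is [3.8 -1.8 / 1 0.5]. Elementwise product with the kernel and sum: 3.8·-1 + -1.8·1 + 0.5·0.5.
Output[0,1]: The receptive field on the input at this output position is [3.4 3.2 / 2.1 1.6]. Elementwise product with the kernel and sum: 3.4·-1 + 3.2·1 + 1.6·0.5.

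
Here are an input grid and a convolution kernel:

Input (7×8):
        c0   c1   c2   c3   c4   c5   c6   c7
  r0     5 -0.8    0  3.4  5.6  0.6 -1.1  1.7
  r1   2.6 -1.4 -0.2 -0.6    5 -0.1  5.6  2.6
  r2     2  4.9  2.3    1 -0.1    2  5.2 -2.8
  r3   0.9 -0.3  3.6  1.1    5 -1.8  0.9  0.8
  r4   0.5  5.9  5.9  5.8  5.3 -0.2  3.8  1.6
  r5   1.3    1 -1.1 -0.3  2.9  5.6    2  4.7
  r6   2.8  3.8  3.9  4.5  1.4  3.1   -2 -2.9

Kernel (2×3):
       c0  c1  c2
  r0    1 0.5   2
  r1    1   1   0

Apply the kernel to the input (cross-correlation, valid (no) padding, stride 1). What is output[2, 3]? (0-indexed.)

11.05

The receptive field on the input at this output position is [1 -0.1 2 / 1.1 5 -1.8]. Elementwise product with the kernel and sum: 1·1 + -0.1·0.5 + 2·2 + 1.1·1 + 5·1.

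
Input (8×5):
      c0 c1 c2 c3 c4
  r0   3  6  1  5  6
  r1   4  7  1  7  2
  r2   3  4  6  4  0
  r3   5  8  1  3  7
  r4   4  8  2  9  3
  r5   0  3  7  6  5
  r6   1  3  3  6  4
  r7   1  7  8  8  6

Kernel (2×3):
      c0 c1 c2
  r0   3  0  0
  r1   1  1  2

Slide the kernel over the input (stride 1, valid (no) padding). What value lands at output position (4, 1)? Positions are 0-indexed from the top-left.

46

The receptive field on the input at this output position is [8 2 9 / 3 7 6]. Elementwise product with the kernel and sum: 8·3 + 3·1 + 7·1 + 6·2.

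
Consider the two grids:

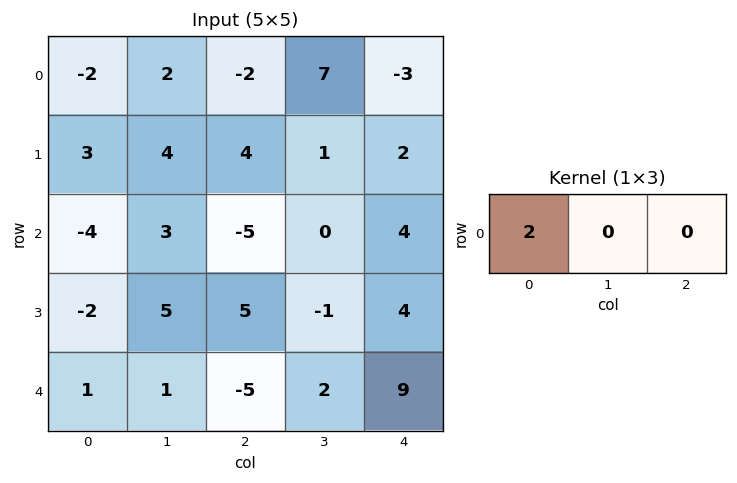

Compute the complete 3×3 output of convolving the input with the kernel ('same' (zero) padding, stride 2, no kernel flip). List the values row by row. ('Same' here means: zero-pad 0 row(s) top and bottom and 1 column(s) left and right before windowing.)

Output[0,0]: The receptive field on the zero-padded input at this output position is [0 -2 2]. Elementwise product with the kernel and sum: 0·2.
Output[0,1]: The receptive field on the zero-padded input at this output position is [2 -2 7]. Elementwise product with the kernel and sum: 2·2.

0 4 14
0 6 0
0 2 4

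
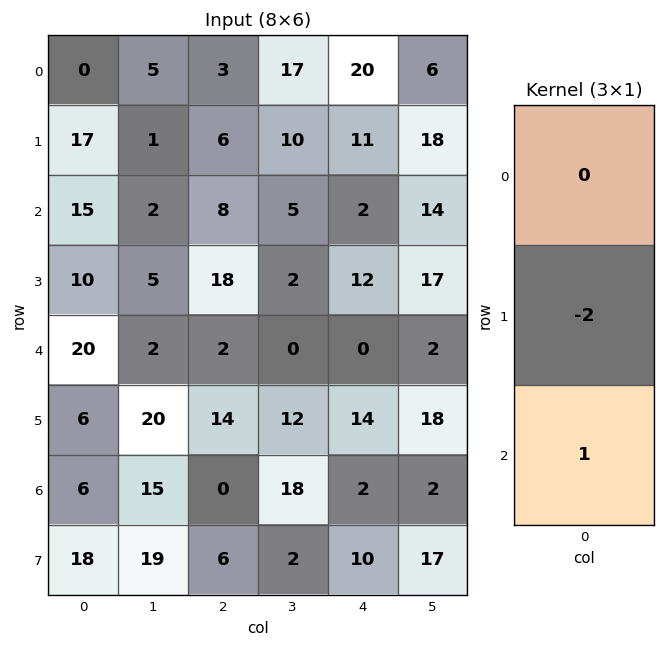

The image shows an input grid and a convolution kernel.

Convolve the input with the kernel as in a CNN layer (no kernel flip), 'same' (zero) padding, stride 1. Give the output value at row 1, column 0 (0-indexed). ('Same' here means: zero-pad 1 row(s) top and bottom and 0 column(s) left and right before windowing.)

The receptive field on the zero-padded input at this output position is [0 / 17 / 15]. Elementwise product with the kernel and sum: 17·-2 + 15·1.

-19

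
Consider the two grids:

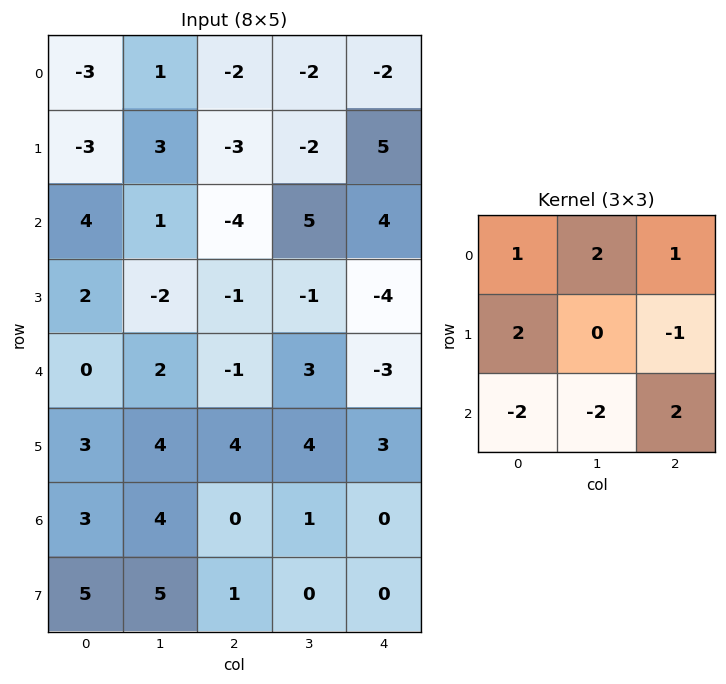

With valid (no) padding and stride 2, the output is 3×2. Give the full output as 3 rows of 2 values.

Output[0,0]: The receptive field on the input at this output position is [-3 1 -2 / -3 3 -3 / 4 1 -4]. Elementwise product with the kernel and sum: -3·1 + 1·2 + -2·1 + -3·2 + -3·-1 + 4·-2 + 1·-2 + -4·2.

-24 -13
1 2
-9 5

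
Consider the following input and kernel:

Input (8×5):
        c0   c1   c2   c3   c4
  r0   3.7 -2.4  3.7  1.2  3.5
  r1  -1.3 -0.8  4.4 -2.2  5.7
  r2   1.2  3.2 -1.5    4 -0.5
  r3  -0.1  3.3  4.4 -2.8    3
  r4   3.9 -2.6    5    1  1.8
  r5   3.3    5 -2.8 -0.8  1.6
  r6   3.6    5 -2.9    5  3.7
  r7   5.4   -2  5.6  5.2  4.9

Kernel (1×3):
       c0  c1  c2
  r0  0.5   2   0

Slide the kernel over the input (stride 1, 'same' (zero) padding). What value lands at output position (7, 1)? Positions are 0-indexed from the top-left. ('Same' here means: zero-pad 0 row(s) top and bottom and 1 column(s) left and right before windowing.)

-1.3

The receptive field on the zero-padded input at this output position is [5.4 -2 5.6]. Elementwise product with the kernel and sum: 5.4·0.5 + -2·2.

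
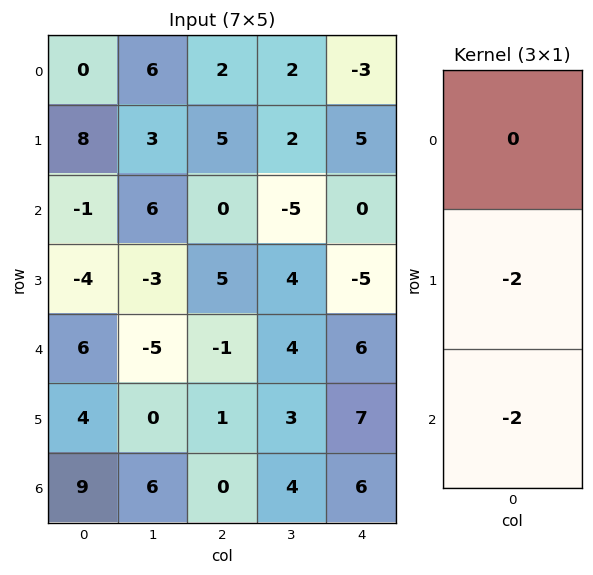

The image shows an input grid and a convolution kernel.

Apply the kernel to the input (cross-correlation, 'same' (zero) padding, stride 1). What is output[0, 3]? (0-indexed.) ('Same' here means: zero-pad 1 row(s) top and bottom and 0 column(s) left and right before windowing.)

The receptive field on the zero-padded input at this output position is [0 / 2 / 2]. Elementwise product with the kernel and sum: 2·-2 + 2·-2.

-8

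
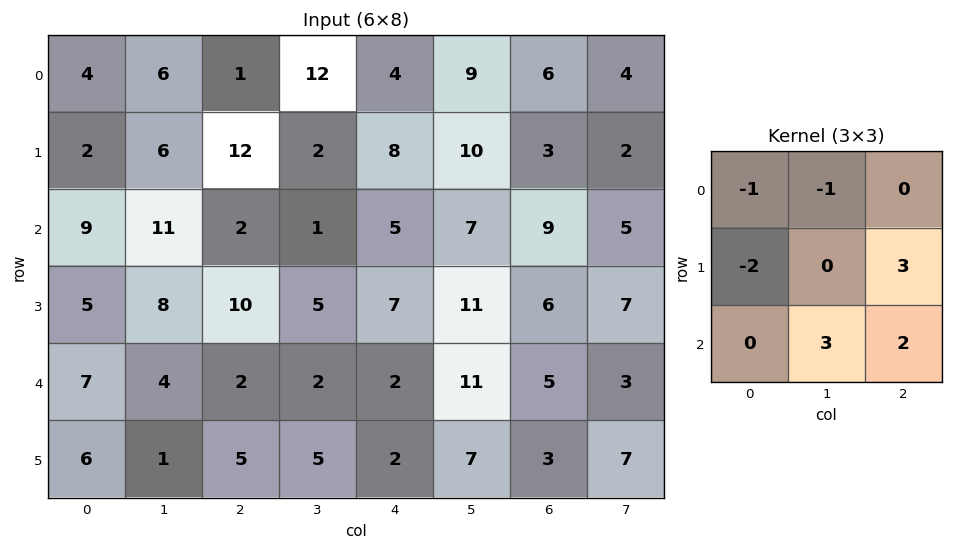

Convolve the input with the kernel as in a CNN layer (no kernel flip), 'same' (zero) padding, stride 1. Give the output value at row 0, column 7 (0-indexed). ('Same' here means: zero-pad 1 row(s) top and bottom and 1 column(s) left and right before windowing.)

The receptive field on the zero-padded input at this output position is [0 0 0 / 6 4 0 / 3 2 0]. Elementwise product with the kernel and sum: 0·-1 + 0·-1 + 6·-2 + 0·3 + 2·3 + 0·2.

-6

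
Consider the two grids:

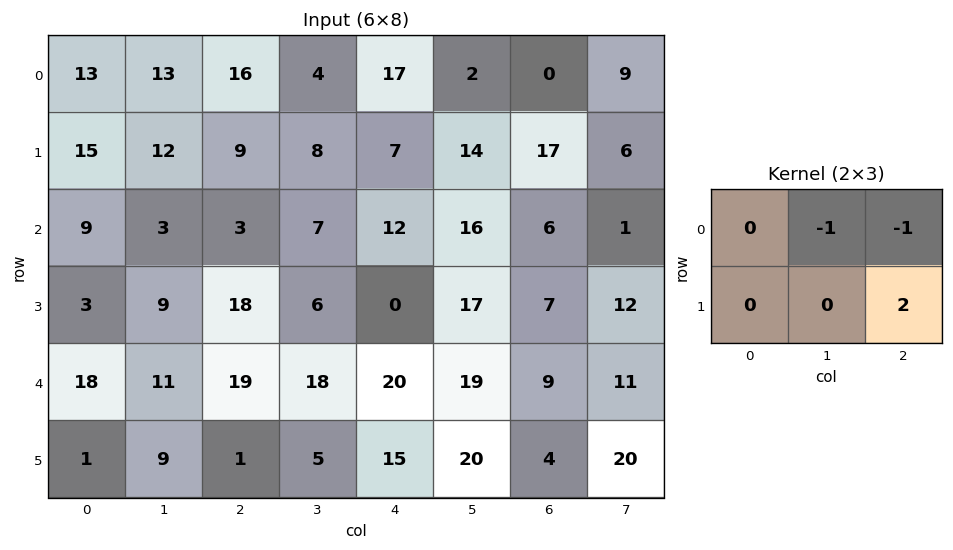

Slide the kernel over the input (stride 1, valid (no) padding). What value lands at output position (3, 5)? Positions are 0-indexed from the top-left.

3

The receptive field on the input at this output position is [17 7 12 / 19 9 11]. Elementwise product with the kernel and sum: 7·-1 + 12·-1 + 11·2.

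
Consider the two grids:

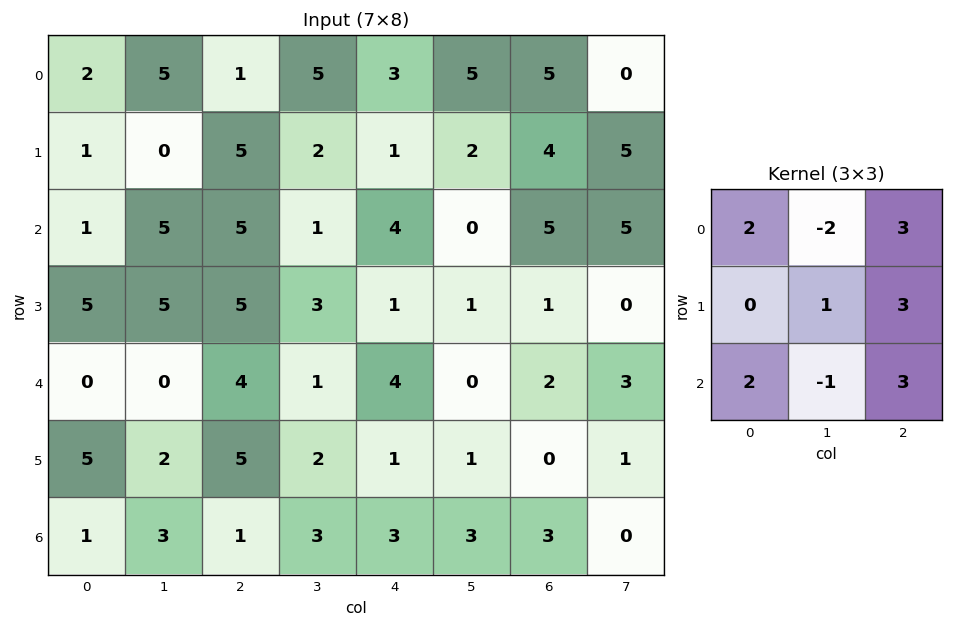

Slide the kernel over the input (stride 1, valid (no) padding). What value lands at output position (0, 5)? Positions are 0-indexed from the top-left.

The receptive field on the input at this output position is [5 5 0 / 2 4 5 / 0 5 5]. Elementwise product with the kernel and sum: 5·2 + 5·-2 + 0·3 + 4·1 + 5·3 + 0·2 + 5·-1 + 5·3.

29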